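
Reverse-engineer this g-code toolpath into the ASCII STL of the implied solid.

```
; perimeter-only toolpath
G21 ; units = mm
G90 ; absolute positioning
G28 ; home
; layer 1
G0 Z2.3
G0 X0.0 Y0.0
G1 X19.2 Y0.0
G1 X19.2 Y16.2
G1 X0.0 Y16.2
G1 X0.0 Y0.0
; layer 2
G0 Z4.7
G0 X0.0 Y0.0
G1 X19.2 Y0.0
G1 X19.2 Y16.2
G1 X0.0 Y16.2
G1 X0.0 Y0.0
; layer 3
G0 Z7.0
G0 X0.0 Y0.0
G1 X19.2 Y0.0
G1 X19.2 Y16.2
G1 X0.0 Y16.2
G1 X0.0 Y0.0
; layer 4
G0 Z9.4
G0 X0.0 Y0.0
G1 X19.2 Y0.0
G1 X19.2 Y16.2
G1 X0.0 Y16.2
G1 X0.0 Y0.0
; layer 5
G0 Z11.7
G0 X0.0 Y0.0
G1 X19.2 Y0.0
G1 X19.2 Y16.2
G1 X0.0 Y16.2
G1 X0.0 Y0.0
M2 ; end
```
solid part
  facet normal 0.0000 0.0000 -1.0000
    outer loop
      vertex 19.2 16.2 0.0
      vertex 19.2 0.0 0.0
      vertex 0.0 0.0 0.0
    endloop
  endfacet
  facet normal 0.0000 0.0000 -1.0000
    outer loop
      vertex 0.0 16.2 0.0
      vertex 19.2 16.2 0.0
      vertex 0.0 0.0 0.0
    endloop
  endfacet
  facet normal 0.0000 0.0000 1.0000
    outer loop
      vertex 0.0 0.0 11.7
      vertex 19.2 0.0 11.7
      vertex 19.2 16.2 11.7
    endloop
  endfacet
  facet normal 0.0000 0.0000 1.0000
    outer loop
      vertex 0.0 0.0 11.7
      vertex 19.2 16.2 11.7
      vertex 0.0 16.2 11.7
    endloop
  endfacet
  facet normal 0.0000 -1.0000 0.0000
    outer loop
      vertex 0.0 0.0 0.0
      vertex 19.2 0.0 0.0
      vertex 19.2 0.0 11.7
    endloop
  endfacet
  facet normal 0.0000 -1.0000 0.0000
    outer loop
      vertex 0.0 0.0 0.0
      vertex 19.2 0.0 11.7
      vertex 0.0 0.0 11.7
    endloop
  endfacet
  facet normal 0.0000 1.0000 0.0000
    outer loop
      vertex 19.2 16.2 11.7
      vertex 19.2 16.2 0.0
      vertex 0.0 16.2 0.0
    endloop
  endfacet
  facet normal 0.0000 1.0000 0.0000
    outer loop
      vertex 0.0 16.2 11.7
      vertex 19.2 16.2 11.7
      vertex 0.0 16.2 0.0
    endloop
  endfacet
  facet normal -1.0000 0.0000 0.0000
    outer loop
      vertex 0.0 16.2 11.7
      vertex 0.0 16.2 0.0
      vertex 0.0 0.0 0.0
    endloop
  endfacet
  facet normal -1.0000 0.0000 0.0000
    outer loop
      vertex 0.0 0.0 11.7
      vertex 0.0 16.2 11.7
      vertex 0.0 0.0 0.0
    endloop
  endfacet
  facet normal 1.0000 0.0000 0.0000
    outer loop
      vertex 19.2 0.0 0.0
      vertex 19.2 16.2 0.0
      vertex 19.2 16.2 11.7
    endloop
  endfacet
  facet normal 1.0000 0.0000 0.0000
    outer loop
      vertex 19.2 0.0 0.0
      vertex 19.2 16.2 11.7
      vertex 19.2 0.0 11.7
    endloop
  endfacet
endsolid part

The G0 Z moves step by Δz≈2.3 mm. Every layer's G1 loop is the same polygon, so the solid is a straight extrusion of it from z=0 to z≈11.7. Closing with flat bottom and top caps and triangulating gives 12 facets — a rectangular box, roughly 19.2 × 16.2 mm footprint and 11.7 mm tall.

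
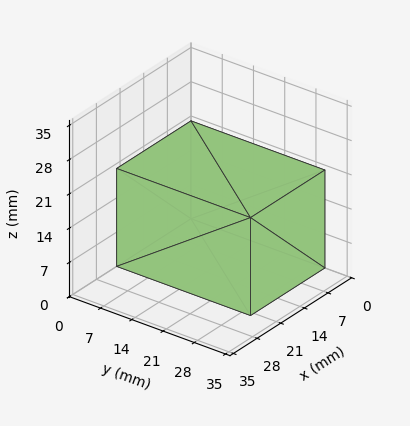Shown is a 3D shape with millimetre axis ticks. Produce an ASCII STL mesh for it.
Reading the render: the shape is a rectangular box, roughly 22 × 30 mm footprint and 20 mm tall (dimensions read to the nearest mm from the axis ticks). For the STL, each face is triangulated and given an outward normal.

solid part
  facet normal 0.0000 0.0000 -1.0000
    outer loop
      vertex 22.000 30.000 0.000
      vertex 22.000 0.000 0.000
      vertex 0.000 0.000 0.000
    endloop
  endfacet
  facet normal 0.0000 0.0000 -1.0000
    outer loop
      vertex 0.000 30.000 0.000
      vertex 22.000 30.000 0.000
      vertex 0.000 0.000 0.000
    endloop
  endfacet
  facet normal 0.0000 0.0000 1.0000
    outer loop
      vertex 0.000 0.000 20.000
      vertex 22.000 0.000 20.000
      vertex 22.000 30.000 20.000
    endloop
  endfacet
  facet normal 0.0000 0.0000 1.0000
    outer loop
      vertex 0.000 0.000 20.000
      vertex 22.000 30.000 20.000
      vertex 0.000 30.000 20.000
    endloop
  endfacet
  facet normal 0.0000 -1.0000 0.0000
    outer loop
      vertex 0.000 0.000 0.000
      vertex 22.000 0.000 0.000
      vertex 22.000 0.000 20.000
    endloop
  endfacet
  facet normal 0.0000 -1.0000 0.0000
    outer loop
      vertex 0.000 0.000 0.000
      vertex 22.000 0.000 20.000
      vertex 0.000 0.000 20.000
    endloop
  endfacet
  facet normal 0.0000 1.0000 0.0000
    outer loop
      vertex 22.000 30.000 20.000
      vertex 22.000 30.000 0.000
      vertex 0.000 30.000 0.000
    endloop
  endfacet
  facet normal 0.0000 1.0000 0.0000
    outer loop
      vertex 0.000 30.000 20.000
      vertex 22.000 30.000 20.000
      vertex 0.000 30.000 0.000
    endloop
  endfacet
  facet normal -1.0000 0.0000 0.0000
    outer loop
      vertex 0.000 30.000 20.000
      vertex 0.000 30.000 0.000
      vertex 0.000 0.000 0.000
    endloop
  endfacet
  facet normal -1.0000 0.0000 0.0000
    outer loop
      vertex 0.000 0.000 20.000
      vertex 0.000 30.000 20.000
      vertex 0.000 0.000 0.000
    endloop
  endfacet
  facet normal 1.0000 0.0000 0.0000
    outer loop
      vertex 22.000 0.000 0.000
      vertex 22.000 30.000 0.000
      vertex 22.000 30.000 20.000
    endloop
  endfacet
  facet normal 1.0000 0.0000 0.0000
    outer loop
      vertex 22.000 0.000 0.000
      vertex 22.000 30.000 20.000
      vertex 22.000 0.000 20.000
    endloop
  endfacet
endsolid part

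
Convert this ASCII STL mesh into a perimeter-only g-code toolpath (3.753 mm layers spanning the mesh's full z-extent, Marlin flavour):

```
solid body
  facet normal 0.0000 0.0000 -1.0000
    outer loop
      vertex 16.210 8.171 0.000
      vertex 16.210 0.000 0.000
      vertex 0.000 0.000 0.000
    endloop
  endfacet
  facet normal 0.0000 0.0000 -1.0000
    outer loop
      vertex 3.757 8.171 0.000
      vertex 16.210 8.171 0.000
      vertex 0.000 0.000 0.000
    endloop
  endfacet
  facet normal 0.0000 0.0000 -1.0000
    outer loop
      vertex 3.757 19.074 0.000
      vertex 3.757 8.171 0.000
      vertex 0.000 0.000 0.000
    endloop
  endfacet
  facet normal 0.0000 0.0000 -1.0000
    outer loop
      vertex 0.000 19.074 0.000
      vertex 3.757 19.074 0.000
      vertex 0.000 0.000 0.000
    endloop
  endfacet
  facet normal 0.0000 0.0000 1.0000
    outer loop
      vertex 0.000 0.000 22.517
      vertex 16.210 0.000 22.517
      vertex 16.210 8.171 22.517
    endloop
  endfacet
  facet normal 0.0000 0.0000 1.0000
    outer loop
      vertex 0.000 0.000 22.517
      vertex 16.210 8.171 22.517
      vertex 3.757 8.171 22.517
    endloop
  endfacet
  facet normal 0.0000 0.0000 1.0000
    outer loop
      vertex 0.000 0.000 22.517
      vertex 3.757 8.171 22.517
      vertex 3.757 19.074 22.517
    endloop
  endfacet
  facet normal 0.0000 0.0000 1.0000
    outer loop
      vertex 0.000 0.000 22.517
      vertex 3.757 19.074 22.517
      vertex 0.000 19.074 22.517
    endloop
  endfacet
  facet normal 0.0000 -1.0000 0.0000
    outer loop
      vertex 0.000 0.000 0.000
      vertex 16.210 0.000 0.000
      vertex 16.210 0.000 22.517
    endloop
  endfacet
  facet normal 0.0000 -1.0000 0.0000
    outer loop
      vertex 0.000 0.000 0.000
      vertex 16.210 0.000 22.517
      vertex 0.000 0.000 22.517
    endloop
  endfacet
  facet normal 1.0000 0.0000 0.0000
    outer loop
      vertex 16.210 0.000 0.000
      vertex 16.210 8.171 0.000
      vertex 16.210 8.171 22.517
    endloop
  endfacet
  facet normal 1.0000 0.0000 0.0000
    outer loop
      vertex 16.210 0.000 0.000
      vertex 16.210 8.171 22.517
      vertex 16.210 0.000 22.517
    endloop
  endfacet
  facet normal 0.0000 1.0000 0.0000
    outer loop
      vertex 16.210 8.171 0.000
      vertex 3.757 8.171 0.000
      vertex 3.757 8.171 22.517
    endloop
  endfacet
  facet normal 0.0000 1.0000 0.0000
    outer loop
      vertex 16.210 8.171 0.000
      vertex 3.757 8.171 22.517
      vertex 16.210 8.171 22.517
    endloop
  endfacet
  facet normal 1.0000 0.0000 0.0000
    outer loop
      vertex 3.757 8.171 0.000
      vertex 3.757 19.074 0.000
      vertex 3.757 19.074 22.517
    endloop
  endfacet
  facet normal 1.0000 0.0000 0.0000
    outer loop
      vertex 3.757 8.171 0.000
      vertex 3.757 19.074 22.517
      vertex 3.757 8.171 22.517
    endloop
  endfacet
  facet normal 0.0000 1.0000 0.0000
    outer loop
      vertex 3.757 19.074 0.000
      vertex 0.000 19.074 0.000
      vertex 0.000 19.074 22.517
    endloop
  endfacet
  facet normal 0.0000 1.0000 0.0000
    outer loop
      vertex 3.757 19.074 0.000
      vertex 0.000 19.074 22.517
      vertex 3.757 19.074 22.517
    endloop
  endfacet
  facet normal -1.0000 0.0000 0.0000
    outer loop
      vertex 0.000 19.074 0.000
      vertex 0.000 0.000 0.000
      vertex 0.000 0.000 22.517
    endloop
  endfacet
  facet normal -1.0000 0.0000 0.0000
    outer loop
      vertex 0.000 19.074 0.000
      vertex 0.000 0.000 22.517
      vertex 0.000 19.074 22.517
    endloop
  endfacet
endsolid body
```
; perimeter-only toolpath
G21 ; units = mm
G90 ; absolute positioning
G28 ; home
; layer 1
G0 Z3.753
G0 X0.000 Y0.000
G1 X16.210 Y0.000
G1 X16.210 Y8.171
G1 X3.757 Y8.171
G1 X3.757 Y19.074
G1 X0.000 Y19.074
G1 X0.000 Y0.000
; layer 2
G0 Z7.506
G0 X0.000 Y0.000
G1 X16.210 Y0.000
G1 X16.210 Y8.171
G1 X3.757 Y8.171
G1 X3.757 Y19.074
G1 X0.000 Y19.074
G1 X0.000 Y0.000
; layer 3
G0 Z11.258
G0 X0.000 Y0.000
G1 X16.210 Y0.000
G1 X16.210 Y8.171
G1 X3.757 Y8.171
G1 X3.757 Y19.074
G1 X0.000 Y19.074
G1 X0.000 Y0.000
; layer 4
G0 Z15.011
G0 X0.000 Y0.000
G1 X16.210 Y0.000
G1 X16.210 Y8.171
G1 X3.757 Y8.171
G1 X3.757 Y19.074
G1 X0.000 Y19.074
G1 X0.000 Y0.000
; layer 5
G0 Z18.764
G0 X0.000 Y0.000
G1 X16.210 Y0.000
G1 X16.210 Y8.171
G1 X3.757 Y8.171
G1 X3.757 Y19.074
G1 X0.000 Y19.074
G1 X0.000 Y0.000
; layer 6
G0 Z22.517
G0 X0.000 Y0.000
G1 X16.210 Y0.000
G1 X16.210 Y8.171
G1 X3.757 Y8.171
G1 X3.757 Y19.074
G1 X0.000 Y19.074
G1 X0.000 Y0.000
M2 ; end

The solid is an L-shaped prism: outer 16.2 × 19.1 mm, arm thicknesses ≈ 8.17 mm (horizontal) and 3.76 mm (vertical), extruded 22.5 mm in z. Slicing at Δz = 3.753 mm — 6 equal slices spanning the solid's height, so layer i sits at z = i·h/6 — gives 6 non-empty perimeters. Each is a 6-segment closed polygon; G0 lifts to the layer z and rapids to the start vertex, then G1 traces the edges.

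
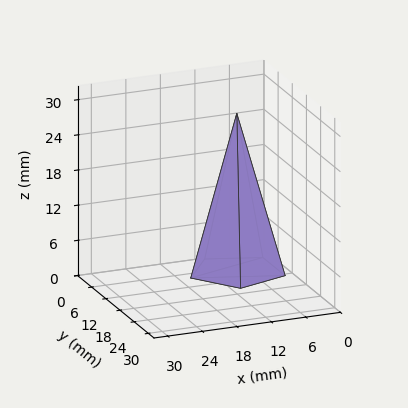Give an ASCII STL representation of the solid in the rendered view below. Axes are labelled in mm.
Reading the render: the shape is a regular 5-sided pyramid, base circumscribed radius ≈ 8 mm, apex at z ≈ 27 mm (dimensions read to the nearest mm from the axis ticks). For the STL, each face is triangulated and given an outward normal.

solid part
  facet normal 0.0000 0.0000 -1.0000
    outer loop
      vertex 1.53 12.70 0.00
      vertex 10.47 15.61 0.00
      vertex 16.00 8.00 0.00
    endloop
  endfacet
  facet normal 0.0000 0.0000 -1.0000
    outer loop
      vertex 1.53 3.30 0.00
      vertex 1.53 12.70 0.00
      vertex 16.00 8.00 0.00
    endloop
  endfacet
  facet normal 0.0000 0.0000 -1.0000
    outer loop
      vertex 10.47 0.39 0.00
      vertex 1.53 3.30 0.00
      vertex 16.00 8.00 0.00
    endloop
  endfacet
  facet normal 0.7867 0.5717 0.2331
    outer loop
      vertex 16.00 8.00 0.00
      vertex 10.47 15.61 0.00
      vertex 8.00 8.00 27.00
    endloop
  endfacet
  facet normal -0.3010 0.9247 0.2331
    outer loop
      vertex 10.47 15.61 0.00
      vertex 1.53 12.70 0.00
      vertex 8.00 8.00 27.00
    endloop
  endfacet
  facet normal -0.9725 0.0000 0.2330
    outer loop
      vertex 1.53 12.70 0.00
      vertex 1.53 3.30 0.00
      vertex 8.00 8.00 27.00
    endloop
  endfacet
  facet normal -0.3010 -0.9247 0.2331
    outer loop
      vertex 1.53 3.30 0.00
      vertex 10.47 0.39 0.00
      vertex 8.00 8.00 27.00
    endloop
  endfacet
  facet normal 0.7867 -0.5717 0.2331
    outer loop
      vertex 10.47 0.39 0.00
      vertex 16.00 8.00 0.00
      vertex 8.00 8.00 27.00
    endloop
  endfacet
endsolid part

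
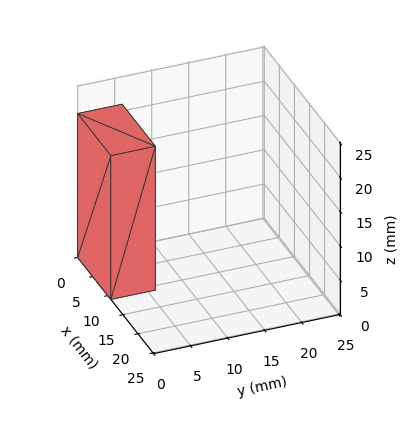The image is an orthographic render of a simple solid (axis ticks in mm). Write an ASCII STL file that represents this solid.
Reading the render: the shape is a rectangular box, roughly 11 × 6 mm footprint and 21 mm tall (dimensions read to the nearest mm from the axis ticks). For the STL, each face is triangulated and given an outward normal.

solid part
  facet normal 0.0000 0.0000 -1.0000
    outer loop
      vertex 11.000 6.000 0.000
      vertex 11.000 0.000 0.000
      vertex 0.000 0.000 0.000
    endloop
  endfacet
  facet normal 0.0000 0.0000 -1.0000
    outer loop
      vertex 0.000 6.000 0.000
      vertex 11.000 6.000 0.000
      vertex 0.000 0.000 0.000
    endloop
  endfacet
  facet normal 0.0000 0.0000 1.0000
    outer loop
      vertex 0.000 0.000 21.000
      vertex 11.000 0.000 21.000
      vertex 11.000 6.000 21.000
    endloop
  endfacet
  facet normal 0.0000 0.0000 1.0000
    outer loop
      vertex 0.000 0.000 21.000
      vertex 11.000 6.000 21.000
      vertex 0.000 6.000 21.000
    endloop
  endfacet
  facet normal 0.0000 -1.0000 0.0000
    outer loop
      vertex 0.000 0.000 0.000
      vertex 11.000 0.000 0.000
      vertex 11.000 0.000 21.000
    endloop
  endfacet
  facet normal 0.0000 -1.0000 0.0000
    outer loop
      vertex 0.000 0.000 0.000
      vertex 11.000 0.000 21.000
      vertex 0.000 0.000 21.000
    endloop
  endfacet
  facet normal 0.0000 1.0000 0.0000
    outer loop
      vertex 11.000 6.000 21.000
      vertex 11.000 6.000 0.000
      vertex 0.000 6.000 0.000
    endloop
  endfacet
  facet normal 0.0000 1.0000 0.0000
    outer loop
      vertex 0.000 6.000 21.000
      vertex 11.000 6.000 21.000
      vertex 0.000 6.000 0.000
    endloop
  endfacet
  facet normal -1.0000 0.0000 0.0000
    outer loop
      vertex 0.000 6.000 21.000
      vertex 0.000 6.000 0.000
      vertex 0.000 0.000 0.000
    endloop
  endfacet
  facet normal -1.0000 0.0000 0.0000
    outer loop
      vertex 0.000 0.000 21.000
      vertex 0.000 6.000 21.000
      vertex 0.000 0.000 0.000
    endloop
  endfacet
  facet normal 1.0000 0.0000 0.0000
    outer loop
      vertex 11.000 0.000 0.000
      vertex 11.000 6.000 0.000
      vertex 11.000 6.000 21.000
    endloop
  endfacet
  facet normal 1.0000 0.0000 0.0000
    outer loop
      vertex 11.000 0.000 0.000
      vertex 11.000 6.000 21.000
      vertex 11.000 0.000 21.000
    endloop
  endfacet
endsolid part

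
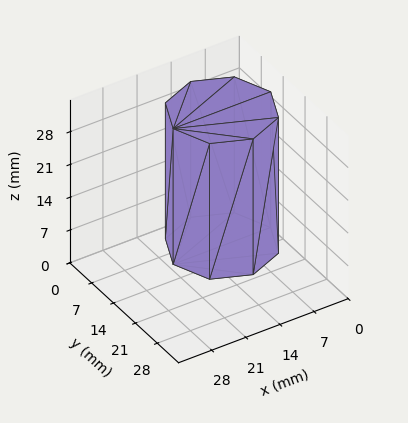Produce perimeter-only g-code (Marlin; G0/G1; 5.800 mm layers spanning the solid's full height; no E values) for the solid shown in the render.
Reading the render: the shape is a regular 8-sided prism (a cylinder approximated with 8 flat sides), circumscribed radius ≈ 10 mm, height ≈ 29 mm (dimensions read to the nearest mm from the axis ticks). For the g-code, the solid's height is divided into equal slices at the stated Δz and each level perimeter traced with G1 moves after a G0 lift.

; perimeter-only toolpath
G21 ; units = mm
G90 ; absolute positioning
G28 ; home
; layer 1
G0 Z5.800
G0 X20.000 Y10.000
G1 X17.071 Y17.071
G1 X10.000 Y20.000
G1 X2.929 Y17.071
G1 X0.000 Y10.000
G1 X2.929 Y2.929
G1 X10.000 Y0.000
G1 X17.071 Y2.929
G1 X20.000 Y10.000
; layer 2
G0 Z11.600
G0 X20.000 Y10.000
G1 X17.071 Y17.071
G1 X10.000 Y20.000
G1 X2.929 Y17.071
G1 X0.000 Y10.000
G1 X2.929 Y2.929
G1 X10.000 Y0.000
G1 X17.071 Y2.929
G1 X20.000 Y10.000
; layer 3
G0 Z17.400
G0 X20.000 Y10.000
G1 X17.071 Y17.071
G1 X10.000 Y20.000
G1 X2.929 Y17.071
G1 X0.000 Y10.000
G1 X2.929 Y2.929
G1 X10.000 Y0.000
G1 X17.071 Y2.929
G1 X20.000 Y10.000
; layer 4
G0 Z23.200
G0 X20.000 Y10.000
G1 X17.071 Y17.071
G1 X10.000 Y20.000
G1 X2.929 Y17.071
G1 X0.000 Y10.000
G1 X2.929 Y2.929
G1 X10.000 Y0.000
G1 X17.071 Y2.929
G1 X20.000 Y10.000
; layer 5
G0 Z29.000
G0 X20.000 Y10.000
G1 X17.071 Y17.071
G1 X10.000 Y20.000
G1 X2.929 Y17.071
G1 X0.000 Y10.000
G1 X2.929 Y2.929
G1 X10.000 Y0.000
G1 X17.071 Y2.929
G1 X20.000 Y10.000
M2 ; end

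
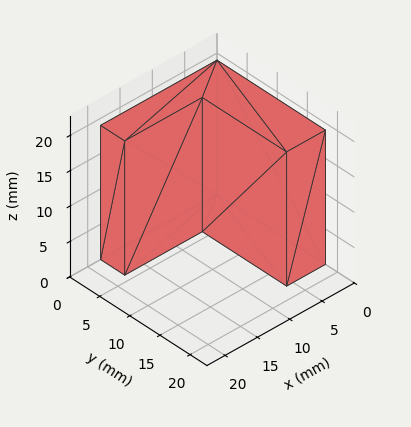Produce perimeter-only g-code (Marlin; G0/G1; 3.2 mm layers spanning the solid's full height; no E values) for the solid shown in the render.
Reading the render: the shape is an L-shaped prism: outer 18 × 18 mm, arm thicknesses ≈ 4 mm (horizontal) and 6 mm (vertical), extruded 19 mm in z (dimensions read to the nearest mm from the axis ticks). For the g-code, the solid's height is divided into equal slices at the stated Δz and each level perimeter traced with G1 moves after a G0 lift.

; perimeter-only toolpath
G21 ; units = mm
G90 ; absolute positioning
G28 ; home
; layer 1
G0 Z3.2
G0 X0.0 Y0.0
G1 X18.0 Y0.0
G1 X18.0 Y4.0
G1 X6.0 Y4.0
G1 X6.0 Y18.0
G1 X0.0 Y18.0
G1 X0.0 Y0.0
; layer 2
G0 Z6.3
G0 X0.0 Y0.0
G1 X18.0 Y0.0
G1 X18.0 Y4.0
G1 X6.0 Y4.0
G1 X6.0 Y18.0
G1 X0.0 Y18.0
G1 X0.0 Y0.0
; layer 3
G0 Z9.5
G0 X0.0 Y0.0
G1 X18.0 Y0.0
G1 X18.0 Y4.0
G1 X6.0 Y4.0
G1 X6.0 Y18.0
G1 X0.0 Y18.0
G1 X0.0 Y0.0
; layer 4
G0 Z12.7
G0 X0.0 Y0.0
G1 X18.0 Y0.0
G1 X18.0 Y4.0
G1 X6.0 Y4.0
G1 X6.0 Y18.0
G1 X0.0 Y18.0
G1 X0.0 Y0.0
; layer 5
G0 Z15.8
G0 X0.0 Y0.0
G1 X18.0 Y0.0
G1 X18.0 Y4.0
G1 X6.0 Y4.0
G1 X6.0 Y18.0
G1 X0.0 Y18.0
G1 X0.0 Y0.0
; layer 6
G0 Z19.0
G0 X0.0 Y0.0
G1 X18.0 Y0.0
G1 X18.0 Y4.0
G1 X6.0 Y4.0
G1 X6.0 Y18.0
G1 X0.0 Y18.0
G1 X0.0 Y0.0
M2 ; end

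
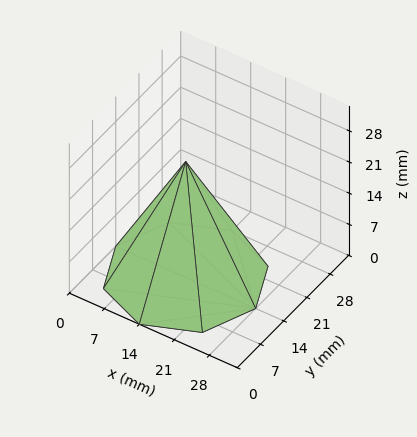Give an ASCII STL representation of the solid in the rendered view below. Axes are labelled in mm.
Reading the render: the shape is a regular 8-sided pyramid, base circumscribed radius ≈ 14 mm, apex at z ≈ 26 mm (dimensions read to the nearest mm from the axis ticks). For the STL, each face is triangulated and given an outward normal.

solid part
  facet normal 0.0000 0.0000 -1.0000
    outer loop
      vertex 14.00 28.00 0.00
      vertex 23.90 23.90 0.00
      vertex 28.00 14.00 0.00
    endloop
  endfacet
  facet normal 0.0000 0.0000 -1.0000
    outer loop
      vertex 4.10 23.90 0.00
      vertex 14.00 28.00 0.00
      vertex 28.00 14.00 0.00
    endloop
  endfacet
  facet normal 0.0000 0.0000 -1.0000
    outer loop
      vertex 0.00 14.00 0.00
      vertex 4.10 23.90 0.00
      vertex 28.00 14.00 0.00
    endloop
  endfacet
  facet normal 0.0000 0.0000 -1.0000
    outer loop
      vertex 4.10 4.10 0.00
      vertex 0.00 14.00 0.00
      vertex 28.00 14.00 0.00
    endloop
  endfacet
  facet normal 0.0000 0.0000 -1.0000
    outer loop
      vertex 14.00 0.00 0.00
      vertex 4.10 4.10 0.00
      vertex 28.00 14.00 0.00
    endloop
  endfacet
  facet normal 0.0000 0.0000 -1.0000
    outer loop
      vertex 23.90 4.10 0.00
      vertex 14.00 0.00 0.00
      vertex 28.00 14.00 0.00
    endloop
  endfacet
  facet normal 0.8272 0.3426 0.4454
    outer loop
      vertex 28.00 14.00 0.00
      vertex 23.90 23.90 0.00
      vertex 14.00 14.00 26.00
    endloop
  endfacet
  facet normal 0.3426 0.8272 0.4454
    outer loop
      vertex 23.90 23.90 0.00
      vertex 14.00 28.00 0.00
      vertex 14.00 14.00 26.00
    endloop
  endfacet
  facet normal -0.3426 0.8272 0.4454
    outer loop
      vertex 14.00 28.00 0.00
      vertex 4.10 23.90 0.00
      vertex 14.00 14.00 26.00
    endloop
  endfacet
  facet normal -0.8272 0.3426 0.4454
    outer loop
      vertex 4.10 23.90 0.00
      vertex 0.00 14.00 0.00
      vertex 14.00 14.00 26.00
    endloop
  endfacet
  facet normal -0.8272 -0.3426 0.4454
    outer loop
      vertex 0.00 14.00 0.00
      vertex 4.10 4.10 0.00
      vertex 14.00 14.00 26.00
    endloop
  endfacet
  facet normal -0.3426 -0.8272 0.4454
    outer loop
      vertex 4.10 4.10 0.00
      vertex 14.00 0.00 0.00
      vertex 14.00 14.00 26.00
    endloop
  endfacet
  facet normal 0.3426 -0.8272 0.4454
    outer loop
      vertex 14.00 0.00 0.00
      vertex 23.90 4.10 0.00
      vertex 14.00 14.00 26.00
    endloop
  endfacet
  facet normal 0.8272 -0.3426 0.4454
    outer loop
      vertex 23.90 4.10 0.00
      vertex 28.00 14.00 0.00
      vertex 14.00 14.00 26.00
    endloop
  endfacet
endsolid part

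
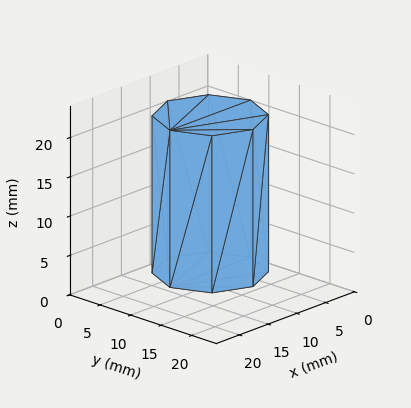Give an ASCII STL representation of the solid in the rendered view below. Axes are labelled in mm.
Reading the render: the shape is a regular 8-sided prism (a cylinder approximated with 8 flat sides), circumscribed radius ≈ 7 mm, height ≈ 20 mm (dimensions read to the nearest mm from the axis ticks). For the STL, each face is triangulated and given an outward normal.

solid part
  facet normal 0.0000 0.0000 -1.0000
    outer loop
      vertex 7.0 14.0 0.0
      vertex 11.9 11.9 0.0
      vertex 14.0 7.0 0.0
    endloop
  endfacet
  facet normal 0.0000 0.0000 -1.0000
    outer loop
      vertex 2.1 11.9 0.0
      vertex 7.0 14.0 0.0
      vertex 14.0 7.0 0.0
    endloop
  endfacet
  facet normal 0.0000 0.0000 -1.0000
    outer loop
      vertex 0.0 7.0 0.0
      vertex 2.1 11.9 0.0
      vertex 14.0 7.0 0.0
    endloop
  endfacet
  facet normal 0.0000 0.0000 -1.0000
    outer loop
      vertex 2.1 2.1 0.0
      vertex 0.0 7.0 0.0
      vertex 14.0 7.0 0.0
    endloop
  endfacet
  facet normal 0.0000 0.0000 -1.0000
    outer loop
      vertex 7.0 0.0 0.0
      vertex 2.1 2.1 0.0
      vertex 14.0 7.0 0.0
    endloop
  endfacet
  facet normal 0.0000 0.0000 -1.0000
    outer loop
      vertex 11.9 2.1 0.0
      vertex 7.0 0.0 0.0
      vertex 14.0 7.0 0.0
    endloop
  endfacet
  facet normal 0.0000 0.0000 1.0000
    outer loop
      vertex 14.0 7.0 20.0
      vertex 11.9 11.9 20.0
      vertex 7.0 14.0 20.0
    endloop
  endfacet
  facet normal 0.0000 0.0000 1.0000
    outer loop
      vertex 14.0 7.0 20.0
      vertex 7.0 14.0 20.0
      vertex 2.1 11.9 20.0
    endloop
  endfacet
  facet normal 0.0000 0.0000 1.0000
    outer loop
      vertex 14.0 7.0 20.0
      vertex 2.1 11.9 20.0
      vertex 0.0 7.0 20.0
    endloop
  endfacet
  facet normal 0.0000 0.0000 1.0000
    outer loop
      vertex 14.0 7.0 20.0
      vertex 0.0 7.0 20.0
      vertex 2.1 2.1 20.0
    endloop
  endfacet
  facet normal 0.0000 0.0000 1.0000
    outer loop
      vertex 14.0 7.0 20.0
      vertex 2.1 2.1 20.0
      vertex 7.0 0.0 20.0
    endloop
  endfacet
  facet normal 0.0000 0.0000 1.0000
    outer loop
      vertex 14.0 7.0 20.0
      vertex 7.0 0.0 20.0
      vertex 11.9 2.1 20.0
    endloop
  endfacet
  facet normal 0.9191 0.3939 0.0000
    outer loop
      vertex 14.0 7.0 0.0
      vertex 11.9 11.9 0.0
      vertex 11.9 11.9 20.0
    endloop
  endfacet
  facet normal 0.9191 0.3939 0.0000
    outer loop
      vertex 14.0 7.0 0.0
      vertex 11.9 11.9 20.0
      vertex 14.0 7.0 20.0
    endloop
  endfacet
  facet normal 0.3939 0.9191 0.0000
    outer loop
      vertex 11.9 11.9 0.0
      vertex 7.0 14.0 0.0
      vertex 7.0 14.0 20.0
    endloop
  endfacet
  facet normal 0.3939 0.9191 0.0000
    outer loop
      vertex 11.9 11.9 0.0
      vertex 7.0 14.0 20.0
      vertex 11.9 11.9 20.0
    endloop
  endfacet
  facet normal -0.3939 0.9191 0.0000
    outer loop
      vertex 7.0 14.0 0.0
      vertex 2.1 11.9 0.0
      vertex 2.1 11.9 20.0
    endloop
  endfacet
  facet normal -0.3939 0.9191 0.0000
    outer loop
      vertex 7.0 14.0 0.0
      vertex 2.1 11.9 20.0
      vertex 7.0 14.0 20.0
    endloop
  endfacet
  facet normal -0.9191 0.3939 0.0000
    outer loop
      vertex 2.1 11.9 0.0
      vertex 0.0 7.0 0.0
      vertex 0.0 7.0 20.0
    endloop
  endfacet
  facet normal -0.9191 0.3939 0.0000
    outer loop
      vertex 2.1 11.9 0.0
      vertex 0.0 7.0 20.0
      vertex 2.1 11.9 20.0
    endloop
  endfacet
  facet normal -0.9191 -0.3939 0.0000
    outer loop
      vertex 0.0 7.0 0.0
      vertex 2.1 2.1 0.0
      vertex 2.1 2.1 20.0
    endloop
  endfacet
  facet normal -0.9191 -0.3939 0.0000
    outer loop
      vertex 0.0 7.0 0.0
      vertex 2.1 2.1 20.0
      vertex 0.0 7.0 20.0
    endloop
  endfacet
  facet normal -0.3939 -0.9191 0.0000
    outer loop
      vertex 2.1 2.1 0.0
      vertex 7.0 0.0 0.0
      vertex 7.0 0.0 20.0
    endloop
  endfacet
  facet normal -0.3939 -0.9191 0.0000
    outer loop
      vertex 2.1 2.1 0.0
      vertex 7.0 0.0 20.0
      vertex 2.1 2.1 20.0
    endloop
  endfacet
  facet normal 0.3939 -0.9191 0.0000
    outer loop
      vertex 7.0 0.0 0.0
      vertex 11.9 2.1 0.0
      vertex 11.9 2.1 20.0
    endloop
  endfacet
  facet normal 0.3939 -0.9191 0.0000
    outer loop
      vertex 7.0 0.0 0.0
      vertex 11.9 2.1 20.0
      vertex 7.0 0.0 20.0
    endloop
  endfacet
  facet normal 0.9191 -0.3939 0.0000
    outer loop
      vertex 11.9 2.1 0.0
      vertex 14.0 7.0 0.0
      vertex 14.0 7.0 20.0
    endloop
  endfacet
  facet normal 0.9191 -0.3939 0.0000
    outer loop
      vertex 11.9 2.1 0.0
      vertex 14.0 7.0 20.0
      vertex 11.9 2.1 20.0
    endloop
  endfacet
endsolid part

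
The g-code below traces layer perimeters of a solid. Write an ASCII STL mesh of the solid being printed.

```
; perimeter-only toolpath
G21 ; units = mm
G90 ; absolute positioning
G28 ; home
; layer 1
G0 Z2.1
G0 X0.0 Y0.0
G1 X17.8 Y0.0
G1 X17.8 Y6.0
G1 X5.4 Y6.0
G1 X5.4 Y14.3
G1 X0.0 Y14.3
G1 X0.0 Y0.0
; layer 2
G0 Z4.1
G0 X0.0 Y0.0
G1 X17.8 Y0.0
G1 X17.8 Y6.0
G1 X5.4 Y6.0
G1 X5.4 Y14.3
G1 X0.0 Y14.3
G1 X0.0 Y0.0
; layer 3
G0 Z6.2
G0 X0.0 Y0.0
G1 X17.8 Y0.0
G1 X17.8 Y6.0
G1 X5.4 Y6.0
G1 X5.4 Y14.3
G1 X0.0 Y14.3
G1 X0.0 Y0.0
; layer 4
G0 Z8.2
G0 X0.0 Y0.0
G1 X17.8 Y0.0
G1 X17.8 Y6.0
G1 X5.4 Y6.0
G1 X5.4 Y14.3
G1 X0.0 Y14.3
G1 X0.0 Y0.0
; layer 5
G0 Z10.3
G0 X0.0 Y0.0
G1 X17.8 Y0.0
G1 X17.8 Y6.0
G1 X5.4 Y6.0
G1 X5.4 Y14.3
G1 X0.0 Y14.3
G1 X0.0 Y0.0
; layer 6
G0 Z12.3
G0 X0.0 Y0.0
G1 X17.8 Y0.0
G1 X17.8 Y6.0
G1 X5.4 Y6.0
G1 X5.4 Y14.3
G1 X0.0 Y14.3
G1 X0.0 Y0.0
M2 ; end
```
solid part
  facet normal 0.0000 0.0000 -1.0000
    outer loop
      vertex 17.8 6.0 0.0
      vertex 17.8 0.0 0.0
      vertex 0.0 0.0 0.0
    endloop
  endfacet
  facet normal 0.0000 0.0000 -1.0000
    outer loop
      vertex 5.4 6.0 0.0
      vertex 17.8 6.0 0.0
      vertex 0.0 0.0 0.0
    endloop
  endfacet
  facet normal 0.0000 0.0000 -1.0000
    outer loop
      vertex 5.4 14.3 0.0
      vertex 5.4 6.0 0.0
      vertex 0.0 0.0 0.0
    endloop
  endfacet
  facet normal 0.0000 0.0000 -1.0000
    outer loop
      vertex 0.0 14.3 0.0
      vertex 5.4 14.3 0.0
      vertex 0.0 0.0 0.0
    endloop
  endfacet
  facet normal 0.0000 0.0000 1.0000
    outer loop
      vertex 0.0 0.0 12.3
      vertex 17.8 0.0 12.3
      vertex 17.8 6.0 12.3
    endloop
  endfacet
  facet normal 0.0000 0.0000 1.0000
    outer loop
      vertex 0.0 0.0 12.3
      vertex 17.8 6.0 12.3
      vertex 5.4 6.0 12.3
    endloop
  endfacet
  facet normal 0.0000 0.0000 1.0000
    outer loop
      vertex 0.0 0.0 12.3
      vertex 5.4 6.0 12.3
      vertex 5.4 14.3 12.3
    endloop
  endfacet
  facet normal 0.0000 0.0000 1.0000
    outer loop
      vertex 0.0 0.0 12.3
      vertex 5.4 14.3 12.3
      vertex 0.0 14.3 12.3
    endloop
  endfacet
  facet normal 0.0000 -1.0000 0.0000
    outer loop
      vertex 0.0 0.0 0.0
      vertex 17.8 0.0 0.0
      vertex 17.8 0.0 12.3
    endloop
  endfacet
  facet normal 0.0000 -1.0000 0.0000
    outer loop
      vertex 0.0 0.0 0.0
      vertex 17.8 0.0 12.3
      vertex 0.0 0.0 12.3
    endloop
  endfacet
  facet normal 1.0000 0.0000 0.0000
    outer loop
      vertex 17.8 0.0 0.0
      vertex 17.8 6.0 0.0
      vertex 17.8 6.0 12.3
    endloop
  endfacet
  facet normal 1.0000 0.0000 0.0000
    outer loop
      vertex 17.8 0.0 0.0
      vertex 17.8 6.0 12.3
      vertex 17.8 0.0 12.3
    endloop
  endfacet
  facet normal 0.0000 1.0000 0.0000
    outer loop
      vertex 17.8 6.0 0.0
      vertex 5.4 6.0 0.0
      vertex 5.4 6.0 12.3
    endloop
  endfacet
  facet normal 0.0000 1.0000 0.0000
    outer loop
      vertex 17.8 6.0 0.0
      vertex 5.4 6.0 12.3
      vertex 17.8 6.0 12.3
    endloop
  endfacet
  facet normal 1.0000 0.0000 0.0000
    outer loop
      vertex 5.4 6.0 0.0
      vertex 5.4 14.3 0.0
      vertex 5.4 14.3 12.3
    endloop
  endfacet
  facet normal 1.0000 0.0000 0.0000
    outer loop
      vertex 5.4 6.0 0.0
      vertex 5.4 14.3 12.3
      vertex 5.4 6.0 12.3
    endloop
  endfacet
  facet normal 0.0000 1.0000 0.0000
    outer loop
      vertex 5.4 14.3 0.0
      vertex 0.0 14.3 0.0
      vertex 0.0 14.3 12.3
    endloop
  endfacet
  facet normal 0.0000 1.0000 0.0000
    outer loop
      vertex 5.4 14.3 0.0
      vertex 0.0 14.3 12.3
      vertex 5.4 14.3 12.3
    endloop
  endfacet
  facet normal -1.0000 0.0000 0.0000
    outer loop
      vertex 0.0 14.3 0.0
      vertex 0.0 0.0 0.0
      vertex 0.0 0.0 12.3
    endloop
  endfacet
  facet normal -1.0000 0.0000 0.0000
    outer loop
      vertex 0.0 14.3 0.0
      vertex 0.0 0.0 12.3
      vertex 0.0 14.3 12.3
    endloop
  endfacet
endsolid part

The G0 Z moves step by Δz≈2.1 mm. Every layer's G1 loop is the same polygon, so the solid is a straight extrusion of it from z=0 to z≈12.3. Closing with flat bottom and top caps and triangulating gives 20 facets — an L-shaped prism: outer 17.8 × 14.3 mm, arm thicknesses ≈ 6 mm (horizontal) and 5.4 mm (vertical), extruded 12.3 mm in z.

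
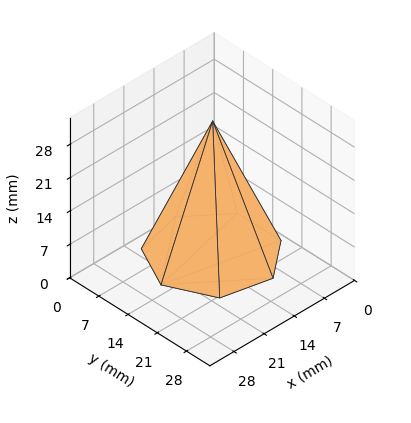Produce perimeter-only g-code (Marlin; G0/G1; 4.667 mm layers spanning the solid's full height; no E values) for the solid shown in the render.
Reading the render: the shape is a regular 7-sided pyramid, base circumscribed radius ≈ 12 mm, apex at z ≈ 28 mm (dimensions read to the nearest mm from the axis ticks). For the g-code, the solid's height is divided into equal slices at the stated Δz and each level perimeter traced with G1 moves after a G0 lift.

; perimeter-only toolpath
G21 ; units = mm
G90 ; absolute positioning
G28 ; home
; layer 1
G0 Z4.667
G0 X22.000 Y12.000
G1 X18.235 Y19.818
G1 X9.775 Y21.749
G1 X2.990 Y16.339
G1 X2.990 Y7.661
G1 X9.775 Y2.251
G1 X18.235 Y4.182
G1 X22.000 Y12.000
; layer 2
G0 Z9.333
G0 X20.000 Y12.000
G1 X16.988 Y18.255
G1 X10.220 Y19.799
G1 X4.792 Y15.471
G1 X4.792 Y8.529
G1 X10.220 Y4.201
G1 X16.988 Y5.745
G1 X20.000 Y12.000
; layer 3
G0 Z14.000
G0 X18.000 Y12.000
G1 X15.741 Y16.691
G1 X10.665 Y17.849
G1 X6.594 Y14.604
G1 X6.594 Y9.396
G1 X10.665 Y6.151
G1 X15.741 Y7.309
G1 X18.000 Y12.000
; layer 4
G0 Z18.667
G0 X16.000 Y12.000
G1 X14.494 Y15.127
G1 X11.110 Y15.900
G1 X8.396 Y13.736
G1 X8.396 Y10.264
G1 X11.110 Y8.100
G1 X14.494 Y8.873
G1 X16.000 Y12.000
; layer 5
G0 Z23.333
G0 X14.000 Y12.000
G1 X13.247 Y13.564
G1 X11.555 Y13.950
G1 X10.198 Y12.868
G1 X10.198 Y11.132
G1 X11.555 Y10.050
G1 X13.247 Y10.436
G1 X14.000 Y12.000
M2 ; end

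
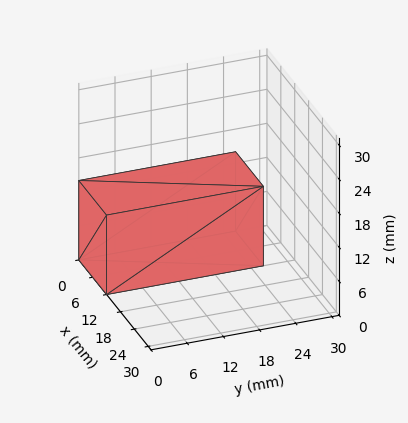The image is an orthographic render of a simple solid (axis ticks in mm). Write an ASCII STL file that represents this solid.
Reading the render: the shape is a rectangular box, roughly 12 × 26 mm footprint and 14 mm tall (dimensions read to the nearest mm from the axis ticks). For the STL, each face is triangulated and given an outward normal.

solid part
  facet normal 0.0000 0.0000 -1.0000
    outer loop
      vertex 12.0 26.0 0.0
      vertex 12.0 0.0 0.0
      vertex 0.0 0.0 0.0
    endloop
  endfacet
  facet normal 0.0000 0.0000 -1.0000
    outer loop
      vertex 0.0 26.0 0.0
      vertex 12.0 26.0 0.0
      vertex 0.0 0.0 0.0
    endloop
  endfacet
  facet normal 0.0000 0.0000 1.0000
    outer loop
      vertex 0.0 0.0 14.0
      vertex 12.0 0.0 14.0
      vertex 12.0 26.0 14.0
    endloop
  endfacet
  facet normal 0.0000 0.0000 1.0000
    outer loop
      vertex 0.0 0.0 14.0
      vertex 12.0 26.0 14.0
      vertex 0.0 26.0 14.0
    endloop
  endfacet
  facet normal 0.0000 -1.0000 0.0000
    outer loop
      vertex 0.0 0.0 0.0
      vertex 12.0 0.0 0.0
      vertex 12.0 0.0 14.0
    endloop
  endfacet
  facet normal 0.0000 -1.0000 0.0000
    outer loop
      vertex 0.0 0.0 0.0
      vertex 12.0 0.0 14.0
      vertex 0.0 0.0 14.0
    endloop
  endfacet
  facet normal 0.0000 1.0000 0.0000
    outer loop
      vertex 12.0 26.0 14.0
      vertex 12.0 26.0 0.0
      vertex 0.0 26.0 0.0
    endloop
  endfacet
  facet normal 0.0000 1.0000 0.0000
    outer loop
      vertex 0.0 26.0 14.0
      vertex 12.0 26.0 14.0
      vertex 0.0 26.0 0.0
    endloop
  endfacet
  facet normal -1.0000 0.0000 0.0000
    outer loop
      vertex 0.0 26.0 14.0
      vertex 0.0 26.0 0.0
      vertex 0.0 0.0 0.0
    endloop
  endfacet
  facet normal -1.0000 0.0000 0.0000
    outer loop
      vertex 0.0 0.0 14.0
      vertex 0.0 26.0 14.0
      vertex 0.0 0.0 0.0
    endloop
  endfacet
  facet normal 1.0000 0.0000 0.0000
    outer loop
      vertex 12.0 0.0 0.0
      vertex 12.0 26.0 0.0
      vertex 12.0 26.0 14.0
    endloop
  endfacet
  facet normal 1.0000 0.0000 0.0000
    outer loop
      vertex 12.0 0.0 0.0
      vertex 12.0 26.0 14.0
      vertex 12.0 0.0 14.0
    endloop
  endfacet
endsolid part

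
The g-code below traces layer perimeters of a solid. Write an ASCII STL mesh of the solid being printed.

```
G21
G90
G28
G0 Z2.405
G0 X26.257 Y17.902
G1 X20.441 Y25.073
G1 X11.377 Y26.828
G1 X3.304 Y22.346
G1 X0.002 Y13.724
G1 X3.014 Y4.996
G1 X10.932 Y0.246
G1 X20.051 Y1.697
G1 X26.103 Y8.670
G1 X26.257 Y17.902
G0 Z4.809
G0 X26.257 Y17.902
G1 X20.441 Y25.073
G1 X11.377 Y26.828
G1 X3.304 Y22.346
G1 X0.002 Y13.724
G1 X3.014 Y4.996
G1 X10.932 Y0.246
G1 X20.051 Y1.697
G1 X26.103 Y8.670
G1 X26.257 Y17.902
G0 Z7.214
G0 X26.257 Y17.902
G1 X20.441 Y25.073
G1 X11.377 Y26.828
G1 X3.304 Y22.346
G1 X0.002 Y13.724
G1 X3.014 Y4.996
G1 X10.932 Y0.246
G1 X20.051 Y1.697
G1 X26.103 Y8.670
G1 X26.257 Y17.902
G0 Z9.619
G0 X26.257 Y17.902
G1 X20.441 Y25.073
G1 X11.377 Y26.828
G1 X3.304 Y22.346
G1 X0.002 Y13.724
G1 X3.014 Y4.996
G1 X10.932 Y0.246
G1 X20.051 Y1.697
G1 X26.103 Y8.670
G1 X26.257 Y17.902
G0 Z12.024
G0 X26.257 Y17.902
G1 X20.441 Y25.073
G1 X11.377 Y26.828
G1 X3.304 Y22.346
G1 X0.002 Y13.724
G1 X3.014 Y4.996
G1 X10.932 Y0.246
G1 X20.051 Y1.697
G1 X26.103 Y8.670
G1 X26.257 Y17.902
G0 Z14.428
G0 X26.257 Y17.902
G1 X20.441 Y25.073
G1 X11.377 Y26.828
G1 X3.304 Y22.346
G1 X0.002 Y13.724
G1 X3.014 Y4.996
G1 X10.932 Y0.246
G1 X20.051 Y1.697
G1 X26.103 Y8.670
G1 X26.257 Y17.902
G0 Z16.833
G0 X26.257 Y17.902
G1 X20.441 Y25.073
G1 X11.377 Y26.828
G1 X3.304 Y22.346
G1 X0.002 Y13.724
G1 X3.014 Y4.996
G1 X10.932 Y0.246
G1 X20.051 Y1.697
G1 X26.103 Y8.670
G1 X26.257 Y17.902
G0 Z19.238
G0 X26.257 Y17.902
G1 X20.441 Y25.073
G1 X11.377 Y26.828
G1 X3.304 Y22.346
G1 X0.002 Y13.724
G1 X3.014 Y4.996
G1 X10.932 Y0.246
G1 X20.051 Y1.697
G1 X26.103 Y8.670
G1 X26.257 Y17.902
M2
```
solid part
  facet normal 0.0000 0.0000 -1.0000
    outer loop
      vertex 11.377 26.828 0.000
      vertex 20.441 25.073 0.000
      vertex 26.257 17.902 0.000
    endloop
  endfacet
  facet normal 0.0000 0.0000 -1.0000
    outer loop
      vertex 3.304 22.346 0.000
      vertex 11.377 26.828 0.000
      vertex 26.257 17.902 0.000
    endloop
  endfacet
  facet normal 0.0000 0.0000 -1.0000
    outer loop
      vertex 0.002 13.724 0.000
      vertex 3.304 22.346 0.000
      vertex 26.257 17.902 0.000
    endloop
  endfacet
  facet normal 0.0000 0.0000 -1.0000
    outer loop
      vertex 3.014 4.996 0.000
      vertex 0.002 13.724 0.000
      vertex 26.257 17.902 0.000
    endloop
  endfacet
  facet normal 0.0000 0.0000 -1.0000
    outer loop
      vertex 10.932 0.246 0.000
      vertex 3.014 4.996 0.000
      vertex 26.257 17.902 0.000
    endloop
  endfacet
  facet normal 0.0000 0.0000 -1.0000
    outer loop
      vertex 20.051 1.697 0.000
      vertex 10.932 0.246 0.000
      vertex 26.257 17.902 0.000
    endloop
  endfacet
  facet normal 0.0000 0.0000 -1.0000
    outer loop
      vertex 26.103 8.670 0.000
      vertex 20.051 1.697 0.000
      vertex 26.257 17.902 0.000
    endloop
  endfacet
  facet normal 0.0000 0.0000 1.0000
    outer loop
      vertex 26.257 17.902 19.238
      vertex 20.441 25.073 19.238
      vertex 11.377 26.828 19.238
    endloop
  endfacet
  facet normal 0.0000 0.0000 1.0000
    outer loop
      vertex 26.257 17.902 19.238
      vertex 11.377 26.828 19.238
      vertex 3.304 22.346 19.238
    endloop
  endfacet
  facet normal 0.0000 0.0000 1.0000
    outer loop
      vertex 26.257 17.902 19.238
      vertex 3.304 22.346 19.238
      vertex 0.002 13.724 19.238
    endloop
  endfacet
  facet normal 0.0000 0.0000 1.0000
    outer loop
      vertex 26.257 17.902 19.238
      vertex 0.002 13.724 19.238
      vertex 3.014 4.996 19.238
    endloop
  endfacet
  facet normal 0.0000 0.0000 1.0000
    outer loop
      vertex 26.257 17.902 19.238
      vertex 3.014 4.996 19.238
      vertex 10.932 0.246 19.238
    endloop
  endfacet
  facet normal 0.0000 0.0000 1.0000
    outer loop
      vertex 26.257 17.902 19.238
      vertex 10.932 0.246 19.238
      vertex 20.051 1.697 19.238
    endloop
  endfacet
  facet normal 0.0000 0.0000 1.0000
    outer loop
      vertex 26.257 17.902 19.238
      vertex 20.051 1.697 19.238
      vertex 26.103 8.670 19.238
    endloop
  endfacet
  facet normal 0.7767 0.6299 0.0000
    outer loop
      vertex 26.257 17.902 0.000
      vertex 20.441 25.073 0.000
      vertex 20.441 25.073 19.238
    endloop
  endfacet
  facet normal 0.7767 0.6299 0.0000
    outer loop
      vertex 26.257 17.902 0.000
      vertex 20.441 25.073 19.238
      vertex 26.257 17.902 19.238
    endloop
  endfacet
  facet normal 0.1901 0.9818 0.0000
    outer loop
      vertex 20.441 25.073 0.000
      vertex 11.377 26.828 0.000
      vertex 11.377 26.828 19.238
    endloop
  endfacet
  facet normal 0.1901 0.9818 0.0000
    outer loop
      vertex 20.441 25.073 0.000
      vertex 11.377 26.828 19.238
      vertex 20.441 25.073 19.238
    endloop
  endfacet
  facet normal -0.4854 0.8743 0.0000
    outer loop
      vertex 11.377 26.828 0.000
      vertex 3.304 22.346 0.000
      vertex 3.304 22.346 19.238
    endloop
  endfacet
  facet normal -0.4854 0.8743 0.0000
    outer loop
      vertex 11.377 26.828 0.000
      vertex 3.304 22.346 19.238
      vertex 11.377 26.828 19.238
    endloop
  endfacet
  facet normal -0.9339 0.3576 0.0000
    outer loop
      vertex 3.304 22.346 0.000
      vertex 0.002 13.724 0.000
      vertex 0.002 13.724 19.238
    endloop
  endfacet
  facet normal -0.9339 0.3576 0.0000
    outer loop
      vertex 3.304 22.346 0.000
      vertex 0.002 13.724 19.238
      vertex 3.304 22.346 19.238
    endloop
  endfacet
  facet normal -0.9453 -0.3262 0.0000
    outer loop
      vertex 0.002 13.724 0.000
      vertex 3.014 4.996 0.000
      vertex 3.014 4.996 19.238
    endloop
  endfacet
  facet normal -0.9453 -0.3262 0.0000
    outer loop
      vertex 0.002 13.724 0.000
      vertex 3.014 4.996 19.238
      vertex 0.002 13.724 19.238
    endloop
  endfacet
  facet normal -0.5144 -0.8575 0.0000
    outer loop
      vertex 3.014 4.996 0.000
      vertex 10.932 0.246 0.000
      vertex 10.932 0.246 19.238
    endloop
  endfacet
  facet normal -0.5144 -0.8575 0.0000
    outer loop
      vertex 3.014 4.996 0.000
      vertex 10.932 0.246 19.238
      vertex 3.014 4.996 19.238
    endloop
  endfacet
  facet normal 0.1571 -0.9876 0.0000
    outer loop
      vertex 10.932 0.246 0.000
      vertex 20.051 1.697 0.000
      vertex 20.051 1.697 19.238
    endloop
  endfacet
  facet normal 0.1571 -0.9876 0.0000
    outer loop
      vertex 10.932 0.246 0.000
      vertex 20.051 1.697 19.238
      vertex 10.932 0.246 19.238
    endloop
  endfacet
  facet normal 0.7552 -0.6555 0.0000
    outer loop
      vertex 20.051 1.697 0.000
      vertex 26.103 8.670 0.000
      vertex 26.103 8.670 19.238
    endloop
  endfacet
  facet normal 0.7552 -0.6555 0.0000
    outer loop
      vertex 20.051 1.697 0.000
      vertex 26.103 8.670 19.238
      vertex 20.051 1.697 19.238
    endloop
  endfacet
  facet normal 0.9999 -0.0167 0.0000
    outer loop
      vertex 26.103 8.670 0.000
      vertex 26.257 17.902 0.000
      vertex 26.257 17.902 19.238
    endloop
  endfacet
  facet normal 0.9999 -0.0167 0.0000
    outer loop
      vertex 26.103 8.670 0.000
      vertex 26.257 17.902 19.238
      vertex 26.103 8.670 19.238
    endloop
  endfacet
endsolid part

The G0 Z moves step by Δz≈2.405 mm. Every layer's G1 loop is the same polygon, so the solid is a straight extrusion of it from z=0 to z≈19.2. Closing with flat bottom and top caps and triangulating gives 32 facets — a regular 9-sided prism (a cylinder approximated with 9 flat sides), circumscribed radius ≈ 13.5 mm, height ≈ 19.2 mm.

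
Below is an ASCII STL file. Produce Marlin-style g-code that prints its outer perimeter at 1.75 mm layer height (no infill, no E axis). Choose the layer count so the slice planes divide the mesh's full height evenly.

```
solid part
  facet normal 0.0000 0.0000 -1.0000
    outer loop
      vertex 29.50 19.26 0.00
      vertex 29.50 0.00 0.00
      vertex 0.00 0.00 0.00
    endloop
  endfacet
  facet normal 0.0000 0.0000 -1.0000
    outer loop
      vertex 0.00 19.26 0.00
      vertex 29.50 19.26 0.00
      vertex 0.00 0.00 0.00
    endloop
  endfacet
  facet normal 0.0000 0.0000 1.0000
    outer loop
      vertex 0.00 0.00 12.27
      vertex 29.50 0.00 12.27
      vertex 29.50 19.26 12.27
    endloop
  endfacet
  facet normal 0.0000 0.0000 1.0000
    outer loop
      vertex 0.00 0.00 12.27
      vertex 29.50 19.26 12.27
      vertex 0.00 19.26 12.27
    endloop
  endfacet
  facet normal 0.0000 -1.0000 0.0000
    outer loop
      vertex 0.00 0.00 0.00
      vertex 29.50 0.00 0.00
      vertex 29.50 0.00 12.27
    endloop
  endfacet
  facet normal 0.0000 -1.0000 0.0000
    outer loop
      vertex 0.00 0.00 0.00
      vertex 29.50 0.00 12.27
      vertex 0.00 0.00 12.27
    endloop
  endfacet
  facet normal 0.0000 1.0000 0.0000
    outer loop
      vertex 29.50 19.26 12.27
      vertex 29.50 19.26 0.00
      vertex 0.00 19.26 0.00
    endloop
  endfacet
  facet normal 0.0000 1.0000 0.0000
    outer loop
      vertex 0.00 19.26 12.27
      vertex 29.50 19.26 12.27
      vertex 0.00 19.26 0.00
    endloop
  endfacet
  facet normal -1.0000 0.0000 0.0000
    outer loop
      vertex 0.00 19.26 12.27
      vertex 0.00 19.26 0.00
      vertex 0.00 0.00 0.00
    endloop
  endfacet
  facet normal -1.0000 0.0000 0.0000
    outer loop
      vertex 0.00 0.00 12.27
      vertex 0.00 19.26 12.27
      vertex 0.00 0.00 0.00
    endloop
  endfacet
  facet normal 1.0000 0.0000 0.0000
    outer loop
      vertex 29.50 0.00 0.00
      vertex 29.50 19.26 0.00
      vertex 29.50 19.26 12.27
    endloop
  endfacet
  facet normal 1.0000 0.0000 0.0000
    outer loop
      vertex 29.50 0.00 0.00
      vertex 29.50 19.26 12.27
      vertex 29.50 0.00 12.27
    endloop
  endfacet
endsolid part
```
; perimeter-only toolpath
G21 ; units = mm
G90 ; absolute positioning
G28 ; home
; layer 1
G0 Z1.75
G0 X0.00 Y0.00
G1 X29.50 Y0.00
G1 X29.50 Y19.26
G1 X0.00 Y19.26
G1 X0.00 Y0.00
; layer 2
G0 Z3.51
G0 X0.00 Y0.00
G1 X29.50 Y0.00
G1 X29.50 Y19.26
G1 X0.00 Y19.26
G1 X0.00 Y0.00
; layer 3
G0 Z5.26
G0 X0.00 Y0.00
G1 X29.50 Y0.00
G1 X29.50 Y19.26
G1 X0.00 Y19.26
G1 X0.00 Y0.00
; layer 4
G0 Z7.01
G0 X0.00 Y0.00
G1 X29.50 Y0.00
G1 X29.50 Y19.26
G1 X0.00 Y19.26
G1 X0.00 Y0.00
; layer 5
G0 Z8.76
G0 X0.00 Y0.00
G1 X29.50 Y0.00
G1 X29.50 Y19.26
G1 X0.00 Y19.26
G1 X0.00 Y0.00
; layer 6
G0 Z10.52
G0 X0.00 Y0.00
G1 X29.50 Y0.00
G1 X29.50 Y19.26
G1 X0.00 Y19.26
G1 X0.00 Y0.00
; layer 7
G0 Z12.27
G0 X0.00 Y0.00
G1 X29.50 Y0.00
G1 X29.50 Y19.26
G1 X0.00 Y19.26
G1 X0.00 Y0.00
M2 ; end

The solid is a rectangular box, roughly 29.5 × 19.3 mm footprint and 12.3 mm tall. Slicing at Δz = 1.75 mm — 7 equal slices spanning the solid's height, so layer i sits at z = i·h/7 — gives 7 non-empty perimeters. Each is a 4-segment closed polygon; G0 lifts to the layer z and rapids to the start vertex, then G1 traces the edges.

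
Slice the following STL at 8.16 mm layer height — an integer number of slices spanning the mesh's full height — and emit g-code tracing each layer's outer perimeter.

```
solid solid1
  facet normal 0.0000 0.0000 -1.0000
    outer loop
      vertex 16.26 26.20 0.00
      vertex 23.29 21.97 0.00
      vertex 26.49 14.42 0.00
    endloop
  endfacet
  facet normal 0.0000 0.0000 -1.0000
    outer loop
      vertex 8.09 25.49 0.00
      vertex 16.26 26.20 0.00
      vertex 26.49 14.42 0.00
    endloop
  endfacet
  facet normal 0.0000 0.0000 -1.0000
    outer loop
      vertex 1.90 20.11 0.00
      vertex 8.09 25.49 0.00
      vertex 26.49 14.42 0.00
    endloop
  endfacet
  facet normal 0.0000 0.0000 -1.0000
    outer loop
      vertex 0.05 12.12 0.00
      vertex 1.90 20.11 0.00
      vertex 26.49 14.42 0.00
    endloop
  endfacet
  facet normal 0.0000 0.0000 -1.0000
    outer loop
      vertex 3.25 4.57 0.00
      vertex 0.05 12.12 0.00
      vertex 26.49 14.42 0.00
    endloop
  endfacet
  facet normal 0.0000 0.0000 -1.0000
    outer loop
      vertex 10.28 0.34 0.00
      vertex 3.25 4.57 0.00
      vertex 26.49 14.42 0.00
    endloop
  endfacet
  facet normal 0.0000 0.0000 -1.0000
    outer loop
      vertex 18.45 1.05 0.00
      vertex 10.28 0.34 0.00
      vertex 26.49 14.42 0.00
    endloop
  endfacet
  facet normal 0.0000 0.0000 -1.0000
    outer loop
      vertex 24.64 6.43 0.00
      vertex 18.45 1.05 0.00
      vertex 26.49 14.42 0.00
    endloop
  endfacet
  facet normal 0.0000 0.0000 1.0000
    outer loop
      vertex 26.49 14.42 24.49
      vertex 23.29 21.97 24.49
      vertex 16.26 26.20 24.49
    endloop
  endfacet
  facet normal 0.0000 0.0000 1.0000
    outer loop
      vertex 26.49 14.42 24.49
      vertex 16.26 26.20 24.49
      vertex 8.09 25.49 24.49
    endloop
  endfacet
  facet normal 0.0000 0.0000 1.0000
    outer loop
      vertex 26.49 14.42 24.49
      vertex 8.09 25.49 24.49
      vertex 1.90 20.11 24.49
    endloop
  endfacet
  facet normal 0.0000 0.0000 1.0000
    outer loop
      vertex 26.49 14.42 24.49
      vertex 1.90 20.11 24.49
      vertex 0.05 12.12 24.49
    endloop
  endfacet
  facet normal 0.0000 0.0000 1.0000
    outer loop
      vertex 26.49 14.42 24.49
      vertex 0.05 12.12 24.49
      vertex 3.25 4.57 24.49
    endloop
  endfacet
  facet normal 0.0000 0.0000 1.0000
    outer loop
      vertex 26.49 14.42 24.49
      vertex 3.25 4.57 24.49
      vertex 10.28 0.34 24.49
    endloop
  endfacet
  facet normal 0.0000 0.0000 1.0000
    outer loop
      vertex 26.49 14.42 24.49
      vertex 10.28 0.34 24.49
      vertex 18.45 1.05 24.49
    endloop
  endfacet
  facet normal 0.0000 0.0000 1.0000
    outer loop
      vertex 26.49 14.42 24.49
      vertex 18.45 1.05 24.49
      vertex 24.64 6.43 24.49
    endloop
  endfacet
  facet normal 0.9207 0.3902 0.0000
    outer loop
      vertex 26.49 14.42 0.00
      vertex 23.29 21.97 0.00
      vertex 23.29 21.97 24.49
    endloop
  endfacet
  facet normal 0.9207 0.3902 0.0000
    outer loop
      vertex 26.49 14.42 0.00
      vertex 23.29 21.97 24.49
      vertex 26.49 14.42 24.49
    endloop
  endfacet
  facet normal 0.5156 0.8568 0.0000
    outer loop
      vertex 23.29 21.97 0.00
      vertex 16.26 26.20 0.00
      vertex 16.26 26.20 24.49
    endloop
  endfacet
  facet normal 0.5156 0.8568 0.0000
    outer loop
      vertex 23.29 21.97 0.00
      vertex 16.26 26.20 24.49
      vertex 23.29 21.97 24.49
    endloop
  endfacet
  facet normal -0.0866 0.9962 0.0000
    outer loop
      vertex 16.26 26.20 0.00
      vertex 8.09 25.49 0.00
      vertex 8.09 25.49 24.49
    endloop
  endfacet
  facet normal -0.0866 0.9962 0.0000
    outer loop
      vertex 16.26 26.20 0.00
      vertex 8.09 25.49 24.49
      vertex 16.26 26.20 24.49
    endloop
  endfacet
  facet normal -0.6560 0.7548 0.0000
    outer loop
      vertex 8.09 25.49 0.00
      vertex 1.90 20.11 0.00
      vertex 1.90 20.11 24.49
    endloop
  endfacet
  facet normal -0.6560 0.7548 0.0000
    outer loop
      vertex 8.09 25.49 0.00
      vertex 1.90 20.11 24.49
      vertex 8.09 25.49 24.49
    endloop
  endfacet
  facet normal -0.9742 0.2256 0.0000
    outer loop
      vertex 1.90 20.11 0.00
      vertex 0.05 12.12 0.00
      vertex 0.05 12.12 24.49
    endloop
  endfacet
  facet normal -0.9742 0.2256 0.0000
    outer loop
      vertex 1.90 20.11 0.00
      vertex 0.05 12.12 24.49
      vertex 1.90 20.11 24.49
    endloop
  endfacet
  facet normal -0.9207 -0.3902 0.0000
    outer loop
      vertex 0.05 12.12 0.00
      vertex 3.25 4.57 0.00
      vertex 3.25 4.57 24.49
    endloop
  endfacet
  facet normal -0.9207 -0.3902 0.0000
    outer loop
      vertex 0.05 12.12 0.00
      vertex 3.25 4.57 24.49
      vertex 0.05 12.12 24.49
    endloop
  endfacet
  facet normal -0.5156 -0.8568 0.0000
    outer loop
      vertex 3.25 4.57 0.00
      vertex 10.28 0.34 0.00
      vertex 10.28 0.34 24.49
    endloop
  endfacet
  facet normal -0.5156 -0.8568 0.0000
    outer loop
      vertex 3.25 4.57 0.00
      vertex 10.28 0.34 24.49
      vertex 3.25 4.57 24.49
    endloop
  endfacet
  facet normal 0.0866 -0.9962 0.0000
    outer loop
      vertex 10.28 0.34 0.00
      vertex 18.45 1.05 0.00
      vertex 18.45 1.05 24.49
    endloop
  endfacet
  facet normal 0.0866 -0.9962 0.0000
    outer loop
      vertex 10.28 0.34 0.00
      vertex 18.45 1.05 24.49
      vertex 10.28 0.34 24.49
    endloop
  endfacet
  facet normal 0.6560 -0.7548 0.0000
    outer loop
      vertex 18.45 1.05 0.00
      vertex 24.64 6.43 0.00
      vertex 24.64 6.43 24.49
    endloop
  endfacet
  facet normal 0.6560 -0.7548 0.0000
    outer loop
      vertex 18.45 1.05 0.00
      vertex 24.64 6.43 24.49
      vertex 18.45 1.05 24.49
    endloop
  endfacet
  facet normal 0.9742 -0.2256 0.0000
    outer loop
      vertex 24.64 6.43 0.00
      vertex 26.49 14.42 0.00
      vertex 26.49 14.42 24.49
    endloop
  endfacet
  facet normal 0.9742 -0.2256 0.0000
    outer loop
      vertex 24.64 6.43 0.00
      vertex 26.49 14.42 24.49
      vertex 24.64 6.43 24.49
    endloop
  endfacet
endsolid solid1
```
; perimeter-only toolpath
G21 ; units = mm
G90 ; absolute positioning
G28 ; home
; layer 1
G0 Z8.16
G0 X26.49 Y14.42
G1 X23.29 Y21.97
G1 X16.26 Y26.20
G1 X8.09 Y25.49
G1 X1.90 Y20.11
G1 X0.05 Y12.12
G1 X3.25 Y4.57
G1 X10.28 Y0.34
G1 X18.45 Y1.05
G1 X24.64 Y6.43
G1 X26.49 Y14.42
; layer 2
G0 Z16.33
G0 X26.49 Y14.42
G1 X23.29 Y21.97
G1 X16.26 Y26.20
G1 X8.09 Y25.49
G1 X1.90 Y20.11
G1 X0.05 Y12.12
G1 X3.25 Y4.57
G1 X10.28 Y0.34
G1 X18.45 Y1.05
G1 X24.64 Y6.43
G1 X26.49 Y14.42
; layer 3
G0 Z24.49
G0 X26.49 Y14.42
G1 X23.29 Y21.97
G1 X16.26 Y26.20
G1 X8.09 Y25.49
G1 X1.90 Y20.11
G1 X0.05 Y12.12
G1 X3.25 Y4.57
G1 X10.28 Y0.34
G1 X18.45 Y1.05
G1 X24.64 Y6.43
G1 X26.49 Y14.42
M2 ; end

The solid is a regular 10-sided prism (a cylinder approximated with 10 flat sides), circumscribed radius ≈ 13.3 mm, height ≈ 24.5 mm. Slicing at Δz = 8.16 mm — 3 equal slices spanning the solid's height, so layer i sits at z = i·h/3 — gives 3 non-empty perimeters. Each is a 10-segment closed polygon; G0 lifts to the layer z and rapids to the start vertex, then G1 traces the edges.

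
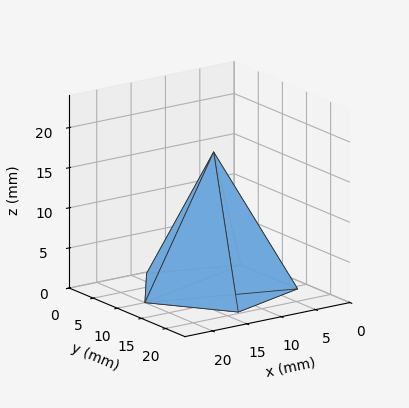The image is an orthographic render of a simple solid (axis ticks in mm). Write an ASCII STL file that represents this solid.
Reading the render: the shape is a regular 5-sided pyramid, base circumscribed radius ≈ 10 mm, apex at z ≈ 17 mm (dimensions read to the nearest mm from the axis ticks). For the STL, each face is triangulated and given an outward normal.

solid part
  facet normal 0.0000 0.0000 -1.0000
    outer loop
      vertex 1.91 15.88 0.00
      vertex 13.09 19.51 0.00
      vertex 20.00 10.00 0.00
    endloop
  endfacet
  facet normal 0.0000 0.0000 -1.0000
    outer loop
      vertex 1.91 4.12 0.00
      vertex 1.91 15.88 0.00
      vertex 20.00 10.00 0.00
    endloop
  endfacet
  facet normal 0.0000 0.0000 -1.0000
    outer loop
      vertex 13.09 0.49 0.00
      vertex 1.91 4.12 0.00
      vertex 20.00 10.00 0.00
    endloop
  endfacet
  facet normal 0.7305 0.5308 0.4297
    outer loop
      vertex 20.00 10.00 0.00
      vertex 13.09 19.51 0.00
      vertex 10.00 10.00 17.00
    endloop
  endfacet
  facet normal -0.2788 0.8588 0.4297
    outer loop
      vertex 13.09 19.51 0.00
      vertex 1.91 15.88 0.00
      vertex 10.00 10.00 17.00
    endloop
  endfacet
  facet normal -0.9030 0.0000 0.4297
    outer loop
      vertex 1.91 15.88 0.00
      vertex 1.91 4.12 0.00
      vertex 10.00 10.00 17.00
    endloop
  endfacet
  facet normal -0.2788 -0.8588 0.4297
    outer loop
      vertex 1.91 4.12 0.00
      vertex 13.09 0.49 0.00
      vertex 10.00 10.00 17.00
    endloop
  endfacet
  facet normal 0.7305 -0.5308 0.4297
    outer loop
      vertex 13.09 0.49 0.00
      vertex 20.00 10.00 0.00
      vertex 10.00 10.00 17.00
    endloop
  endfacet
endsolid part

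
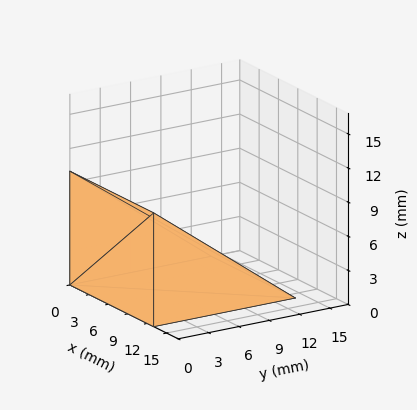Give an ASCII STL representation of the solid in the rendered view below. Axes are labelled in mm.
Reading the render: the shape is a wedge (ramp): 13 × 14 mm base, rising to 10 mm along the y=0 edge and sloping linearly to z=0 at y=14 (dimensions read to the nearest mm from the axis ticks). For the STL, each face is triangulated and given an outward normal.

solid part
  facet normal 0.0000 0.0000 -1.0000
    outer loop
      vertex 13.000 14.000 0.000
      vertex 13.000 0.000 0.000
      vertex 0.000 0.000 0.000
    endloop
  endfacet
  facet normal 0.0000 0.0000 -1.0000
    outer loop
      vertex 0.000 14.000 0.000
      vertex 13.000 14.000 0.000
      vertex 0.000 0.000 0.000
    endloop
  endfacet
  facet normal 0.0000 -1.0000 0.0000
    outer loop
      vertex 0.000 0.000 0.000
      vertex 13.000 0.000 0.000
      vertex 13.000 0.000 10.000
    endloop
  endfacet
  facet normal 0.0000 -1.0000 0.0000
    outer loop
      vertex 0.000 0.000 0.000
      vertex 13.000 0.000 10.000
      vertex 0.000 0.000 10.000
    endloop
  endfacet
  facet normal 0.0000 0.5812 0.8137
    outer loop
      vertex 0.000 0.000 10.000
      vertex 13.000 0.000 10.000
      vertex 13.000 14.000 0.000
    endloop
  endfacet
  facet normal 0.0000 0.5812 0.8137
    outer loop
      vertex 0.000 0.000 10.000
      vertex 13.000 14.000 0.000
      vertex 0.000 14.000 0.000
    endloop
  endfacet
  facet normal -1.0000 0.0000 0.0000
    outer loop
      vertex 0.000 0.000 10.000
      vertex 0.000 14.000 0.000
      vertex 0.000 0.000 0.000
    endloop
  endfacet
  facet normal 1.0000 0.0000 0.0000
    outer loop
      vertex 13.000 0.000 0.000
      vertex 13.000 14.000 0.000
      vertex 13.000 0.000 10.000
    endloop
  endfacet
endsolid part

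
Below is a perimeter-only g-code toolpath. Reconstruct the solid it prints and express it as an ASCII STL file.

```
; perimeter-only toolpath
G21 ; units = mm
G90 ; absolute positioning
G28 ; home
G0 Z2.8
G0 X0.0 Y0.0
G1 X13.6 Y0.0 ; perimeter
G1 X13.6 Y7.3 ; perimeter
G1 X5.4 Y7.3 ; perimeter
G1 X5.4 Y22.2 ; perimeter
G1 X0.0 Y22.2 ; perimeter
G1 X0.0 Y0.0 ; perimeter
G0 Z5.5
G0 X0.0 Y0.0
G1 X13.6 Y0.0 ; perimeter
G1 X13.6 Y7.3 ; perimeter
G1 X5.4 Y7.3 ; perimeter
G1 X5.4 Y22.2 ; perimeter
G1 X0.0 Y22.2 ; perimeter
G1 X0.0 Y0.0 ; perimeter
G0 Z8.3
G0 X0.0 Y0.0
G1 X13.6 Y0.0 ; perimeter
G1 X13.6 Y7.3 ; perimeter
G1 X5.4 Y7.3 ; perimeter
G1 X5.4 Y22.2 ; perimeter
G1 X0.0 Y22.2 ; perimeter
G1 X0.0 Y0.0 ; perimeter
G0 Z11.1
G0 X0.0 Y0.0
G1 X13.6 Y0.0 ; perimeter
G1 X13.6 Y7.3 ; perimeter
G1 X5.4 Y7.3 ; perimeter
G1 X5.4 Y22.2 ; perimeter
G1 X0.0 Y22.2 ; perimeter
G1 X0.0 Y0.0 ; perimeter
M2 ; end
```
solid part
  facet normal 0.0000 0.0000 -1.0000
    outer loop
      vertex 13.6 7.3 0.0
      vertex 13.6 0.0 0.0
      vertex 0.0 0.0 0.0
    endloop
  endfacet
  facet normal 0.0000 0.0000 -1.0000
    outer loop
      vertex 5.4 7.3 0.0
      vertex 13.6 7.3 0.0
      vertex 0.0 0.0 0.0
    endloop
  endfacet
  facet normal 0.0000 0.0000 -1.0000
    outer loop
      vertex 5.4 22.2 0.0
      vertex 5.4 7.3 0.0
      vertex 0.0 0.0 0.0
    endloop
  endfacet
  facet normal 0.0000 0.0000 -1.0000
    outer loop
      vertex 0.0 22.2 0.0
      vertex 5.4 22.2 0.0
      vertex 0.0 0.0 0.0
    endloop
  endfacet
  facet normal 0.0000 0.0000 1.0000
    outer loop
      vertex 0.0 0.0 11.1
      vertex 13.6 0.0 11.1
      vertex 13.6 7.3 11.1
    endloop
  endfacet
  facet normal 0.0000 0.0000 1.0000
    outer loop
      vertex 0.0 0.0 11.1
      vertex 13.6 7.3 11.1
      vertex 5.4 7.3 11.1
    endloop
  endfacet
  facet normal 0.0000 0.0000 1.0000
    outer loop
      vertex 0.0 0.0 11.1
      vertex 5.4 7.3 11.1
      vertex 5.4 22.2 11.1
    endloop
  endfacet
  facet normal 0.0000 0.0000 1.0000
    outer loop
      vertex 0.0 0.0 11.1
      vertex 5.4 22.2 11.1
      vertex 0.0 22.2 11.1
    endloop
  endfacet
  facet normal 0.0000 -1.0000 0.0000
    outer loop
      vertex 0.0 0.0 0.0
      vertex 13.6 0.0 0.0
      vertex 13.6 0.0 11.1
    endloop
  endfacet
  facet normal 0.0000 -1.0000 0.0000
    outer loop
      vertex 0.0 0.0 0.0
      vertex 13.6 0.0 11.1
      vertex 0.0 0.0 11.1
    endloop
  endfacet
  facet normal 1.0000 0.0000 0.0000
    outer loop
      vertex 13.6 0.0 0.0
      vertex 13.6 7.3 0.0
      vertex 13.6 7.3 11.1
    endloop
  endfacet
  facet normal 1.0000 0.0000 0.0000
    outer loop
      vertex 13.6 0.0 0.0
      vertex 13.6 7.3 11.1
      vertex 13.6 0.0 11.1
    endloop
  endfacet
  facet normal 0.0000 1.0000 0.0000
    outer loop
      vertex 13.6 7.3 0.0
      vertex 5.4 7.3 0.0
      vertex 5.4 7.3 11.1
    endloop
  endfacet
  facet normal 0.0000 1.0000 0.0000
    outer loop
      vertex 13.6 7.3 0.0
      vertex 5.4 7.3 11.1
      vertex 13.6 7.3 11.1
    endloop
  endfacet
  facet normal 1.0000 0.0000 0.0000
    outer loop
      vertex 5.4 7.3 0.0
      vertex 5.4 22.2 0.0
      vertex 5.4 22.2 11.1
    endloop
  endfacet
  facet normal 1.0000 0.0000 0.0000
    outer loop
      vertex 5.4 7.3 0.0
      vertex 5.4 22.2 11.1
      vertex 5.4 7.3 11.1
    endloop
  endfacet
  facet normal 0.0000 1.0000 0.0000
    outer loop
      vertex 5.4 22.2 0.0
      vertex 0.0 22.2 0.0
      vertex 0.0 22.2 11.1
    endloop
  endfacet
  facet normal 0.0000 1.0000 0.0000
    outer loop
      vertex 5.4 22.2 0.0
      vertex 0.0 22.2 11.1
      vertex 5.4 22.2 11.1
    endloop
  endfacet
  facet normal -1.0000 0.0000 0.0000
    outer loop
      vertex 0.0 22.2 0.0
      vertex 0.0 0.0 0.0
      vertex 0.0 0.0 11.1
    endloop
  endfacet
  facet normal -1.0000 0.0000 0.0000
    outer loop
      vertex 0.0 22.2 0.0
      vertex 0.0 0.0 11.1
      vertex 0.0 22.2 11.1
    endloop
  endfacet
endsolid part

The G0 Z moves step by Δz≈2.8 mm. Every layer's G1 loop is the same polygon, so the solid is a straight extrusion of it from z=0 to z≈11.1. Closing with flat bottom and top caps and triangulating gives 20 facets — an L-shaped prism: outer 13.6 × 22.2 mm, arm thicknesses ≈ 7.3 mm (horizontal) and 5.4 mm (vertical), extruded 11.1 mm in z.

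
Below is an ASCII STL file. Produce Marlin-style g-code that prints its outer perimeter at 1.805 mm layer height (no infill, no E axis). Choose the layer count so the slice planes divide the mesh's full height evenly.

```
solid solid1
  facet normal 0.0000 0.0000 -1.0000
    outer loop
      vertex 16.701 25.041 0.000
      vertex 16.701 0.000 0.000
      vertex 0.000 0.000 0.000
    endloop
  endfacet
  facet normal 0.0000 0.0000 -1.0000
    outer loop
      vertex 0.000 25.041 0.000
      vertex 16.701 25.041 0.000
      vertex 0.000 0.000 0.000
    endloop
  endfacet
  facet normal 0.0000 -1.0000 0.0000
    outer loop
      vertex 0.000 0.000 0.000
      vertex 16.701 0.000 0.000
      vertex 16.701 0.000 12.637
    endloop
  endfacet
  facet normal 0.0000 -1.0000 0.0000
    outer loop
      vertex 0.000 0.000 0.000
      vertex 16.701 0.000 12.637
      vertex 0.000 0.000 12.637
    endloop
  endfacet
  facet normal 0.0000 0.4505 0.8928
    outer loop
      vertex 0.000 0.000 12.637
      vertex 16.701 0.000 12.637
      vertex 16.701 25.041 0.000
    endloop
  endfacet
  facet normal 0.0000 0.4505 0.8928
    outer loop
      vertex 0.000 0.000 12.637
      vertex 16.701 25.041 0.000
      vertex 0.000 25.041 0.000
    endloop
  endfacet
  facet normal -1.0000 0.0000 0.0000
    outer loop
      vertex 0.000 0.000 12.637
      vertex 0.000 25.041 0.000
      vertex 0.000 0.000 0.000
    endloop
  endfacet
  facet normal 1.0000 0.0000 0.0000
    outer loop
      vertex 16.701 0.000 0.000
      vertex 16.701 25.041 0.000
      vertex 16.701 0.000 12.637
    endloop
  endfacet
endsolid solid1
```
; perimeter-only toolpath
G21 ; units = mm
G90 ; absolute positioning
G28 ; home
; layer 1
G0 Z1.805
G0 X0.000 Y0.000
G1 X16.701 Y0.000
G1 X16.701 Y21.464
G1 X0.000 Y21.464
G1 X0.000 Y0.000
; layer 2
G0 Z3.611
G0 X0.000 Y0.000
G1 X16.701 Y0.000
G1 X16.701 Y17.886
G1 X0.000 Y17.886
G1 X0.000 Y0.000
; layer 3
G0 Z5.416
G0 X0.000 Y0.000
G1 X16.701 Y0.000
G1 X16.701 Y14.309
G1 X0.000 Y14.309
G1 X0.000 Y0.000
; layer 4
G0 Z7.221
G0 X0.000 Y0.000
G1 X16.701 Y0.000
G1 X16.701 Y10.732
G1 X0.000 Y10.732
G1 X0.000 Y0.000
; layer 5
G0 Z9.026
G0 X0.000 Y0.000
G1 X16.701 Y0.000
G1 X16.701 Y7.155
G1 X0.000 Y7.155
G1 X0.000 Y0.000
; layer 6
G0 Z10.832
G0 X0.000 Y0.000
G1 X16.701 Y0.000
G1 X16.701 Y3.577
G1 X0.000 Y3.577
G1 X0.000 Y0.000
M2 ; end

The solid is a wedge (ramp): 16.7 × 25 mm base, rising to 12.6 mm along the y=0 edge and sloping linearly to z=0 at y=25. Slicing at Δz = 1.805 mm — 7 equal slices spanning the solid's height, so layer i sits at z = i·h/7 — gives 6 non-empty perimeters. Each is a 4-segment closed polygon; G0 lifts to the layer z and rapids to the start vertex, then G1 traces the edges. The cross-section shrinks linearly with z (the slice at the apex is degenerate and omitted).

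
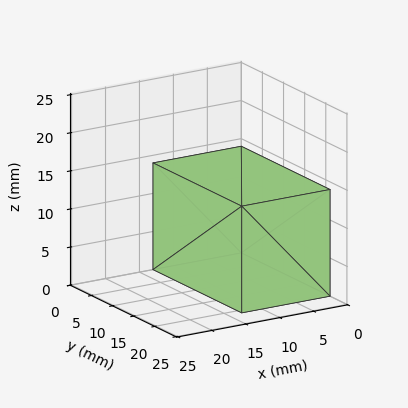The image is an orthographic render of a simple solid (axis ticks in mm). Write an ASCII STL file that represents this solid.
Reading the render: the shape is a rectangular box, roughly 13 × 21 mm footprint and 14 mm tall (dimensions read to the nearest mm from the axis ticks). For the STL, each face is triangulated and given an outward normal.

solid part
  facet normal 0.0000 0.0000 -1.0000
    outer loop
      vertex 13.000 21.000 0.000
      vertex 13.000 0.000 0.000
      vertex 0.000 0.000 0.000
    endloop
  endfacet
  facet normal 0.0000 0.0000 -1.0000
    outer loop
      vertex 0.000 21.000 0.000
      vertex 13.000 21.000 0.000
      vertex 0.000 0.000 0.000
    endloop
  endfacet
  facet normal 0.0000 0.0000 1.0000
    outer loop
      vertex 0.000 0.000 14.000
      vertex 13.000 0.000 14.000
      vertex 13.000 21.000 14.000
    endloop
  endfacet
  facet normal 0.0000 0.0000 1.0000
    outer loop
      vertex 0.000 0.000 14.000
      vertex 13.000 21.000 14.000
      vertex 0.000 21.000 14.000
    endloop
  endfacet
  facet normal 0.0000 -1.0000 0.0000
    outer loop
      vertex 0.000 0.000 0.000
      vertex 13.000 0.000 0.000
      vertex 13.000 0.000 14.000
    endloop
  endfacet
  facet normal 0.0000 -1.0000 0.0000
    outer loop
      vertex 0.000 0.000 0.000
      vertex 13.000 0.000 14.000
      vertex 0.000 0.000 14.000
    endloop
  endfacet
  facet normal 0.0000 1.0000 0.0000
    outer loop
      vertex 13.000 21.000 14.000
      vertex 13.000 21.000 0.000
      vertex 0.000 21.000 0.000
    endloop
  endfacet
  facet normal 0.0000 1.0000 0.0000
    outer loop
      vertex 0.000 21.000 14.000
      vertex 13.000 21.000 14.000
      vertex 0.000 21.000 0.000
    endloop
  endfacet
  facet normal -1.0000 0.0000 0.0000
    outer loop
      vertex 0.000 21.000 14.000
      vertex 0.000 21.000 0.000
      vertex 0.000 0.000 0.000
    endloop
  endfacet
  facet normal -1.0000 0.0000 0.0000
    outer loop
      vertex 0.000 0.000 14.000
      vertex 0.000 21.000 14.000
      vertex 0.000 0.000 0.000
    endloop
  endfacet
  facet normal 1.0000 0.0000 0.0000
    outer loop
      vertex 13.000 0.000 0.000
      vertex 13.000 21.000 0.000
      vertex 13.000 21.000 14.000
    endloop
  endfacet
  facet normal 1.0000 0.0000 0.0000
    outer loop
      vertex 13.000 0.000 0.000
      vertex 13.000 21.000 14.000
      vertex 13.000 0.000 14.000
    endloop
  endfacet
endsolid part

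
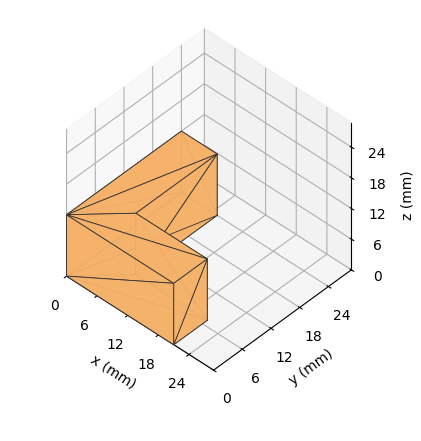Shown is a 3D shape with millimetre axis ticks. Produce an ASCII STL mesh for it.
Reading the render: the shape is an L-shaped prism: outer 21 × 24 mm, arm thicknesses ≈ 7 mm (horizontal) and 7 mm (vertical), extruded 12 mm in z (dimensions read to the nearest mm from the axis ticks). For the STL, each face is triangulated and given an outward normal.

solid part
  facet normal 0.0000 0.0000 -1.0000
    outer loop
      vertex 21.000 7.000 0.000
      vertex 21.000 0.000 0.000
      vertex 0.000 0.000 0.000
    endloop
  endfacet
  facet normal 0.0000 0.0000 -1.0000
    outer loop
      vertex 7.000 7.000 0.000
      vertex 21.000 7.000 0.000
      vertex 0.000 0.000 0.000
    endloop
  endfacet
  facet normal 0.0000 0.0000 -1.0000
    outer loop
      vertex 7.000 24.000 0.000
      vertex 7.000 7.000 0.000
      vertex 0.000 0.000 0.000
    endloop
  endfacet
  facet normal 0.0000 0.0000 -1.0000
    outer loop
      vertex 0.000 24.000 0.000
      vertex 7.000 24.000 0.000
      vertex 0.000 0.000 0.000
    endloop
  endfacet
  facet normal 0.0000 0.0000 1.0000
    outer loop
      vertex 0.000 0.000 12.000
      vertex 21.000 0.000 12.000
      vertex 21.000 7.000 12.000
    endloop
  endfacet
  facet normal 0.0000 0.0000 1.0000
    outer loop
      vertex 0.000 0.000 12.000
      vertex 21.000 7.000 12.000
      vertex 7.000 7.000 12.000
    endloop
  endfacet
  facet normal 0.0000 0.0000 1.0000
    outer loop
      vertex 0.000 0.000 12.000
      vertex 7.000 7.000 12.000
      vertex 7.000 24.000 12.000
    endloop
  endfacet
  facet normal 0.0000 0.0000 1.0000
    outer loop
      vertex 0.000 0.000 12.000
      vertex 7.000 24.000 12.000
      vertex 0.000 24.000 12.000
    endloop
  endfacet
  facet normal 0.0000 -1.0000 0.0000
    outer loop
      vertex 0.000 0.000 0.000
      vertex 21.000 0.000 0.000
      vertex 21.000 0.000 12.000
    endloop
  endfacet
  facet normal 0.0000 -1.0000 0.0000
    outer loop
      vertex 0.000 0.000 0.000
      vertex 21.000 0.000 12.000
      vertex 0.000 0.000 12.000
    endloop
  endfacet
  facet normal 1.0000 0.0000 0.0000
    outer loop
      vertex 21.000 0.000 0.000
      vertex 21.000 7.000 0.000
      vertex 21.000 7.000 12.000
    endloop
  endfacet
  facet normal 1.0000 0.0000 0.0000
    outer loop
      vertex 21.000 0.000 0.000
      vertex 21.000 7.000 12.000
      vertex 21.000 0.000 12.000
    endloop
  endfacet
  facet normal 0.0000 1.0000 0.0000
    outer loop
      vertex 21.000 7.000 0.000
      vertex 7.000 7.000 0.000
      vertex 7.000 7.000 12.000
    endloop
  endfacet
  facet normal 0.0000 1.0000 0.0000
    outer loop
      vertex 21.000 7.000 0.000
      vertex 7.000 7.000 12.000
      vertex 21.000 7.000 12.000
    endloop
  endfacet
  facet normal 1.0000 0.0000 0.0000
    outer loop
      vertex 7.000 7.000 0.000
      vertex 7.000 24.000 0.000
      vertex 7.000 24.000 12.000
    endloop
  endfacet
  facet normal 1.0000 0.0000 0.0000
    outer loop
      vertex 7.000 7.000 0.000
      vertex 7.000 24.000 12.000
      vertex 7.000 7.000 12.000
    endloop
  endfacet
  facet normal 0.0000 1.0000 0.0000
    outer loop
      vertex 7.000 24.000 0.000
      vertex 0.000 24.000 0.000
      vertex 0.000 24.000 12.000
    endloop
  endfacet
  facet normal 0.0000 1.0000 0.0000
    outer loop
      vertex 7.000 24.000 0.000
      vertex 0.000 24.000 12.000
      vertex 7.000 24.000 12.000
    endloop
  endfacet
  facet normal -1.0000 0.0000 0.0000
    outer loop
      vertex 0.000 24.000 0.000
      vertex 0.000 0.000 0.000
      vertex 0.000 0.000 12.000
    endloop
  endfacet
  facet normal -1.0000 0.0000 0.0000
    outer loop
      vertex 0.000 24.000 0.000
      vertex 0.000 0.000 12.000
      vertex 0.000 24.000 12.000
    endloop
  endfacet
endsolid part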